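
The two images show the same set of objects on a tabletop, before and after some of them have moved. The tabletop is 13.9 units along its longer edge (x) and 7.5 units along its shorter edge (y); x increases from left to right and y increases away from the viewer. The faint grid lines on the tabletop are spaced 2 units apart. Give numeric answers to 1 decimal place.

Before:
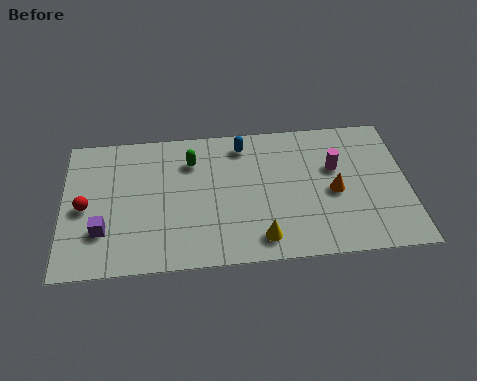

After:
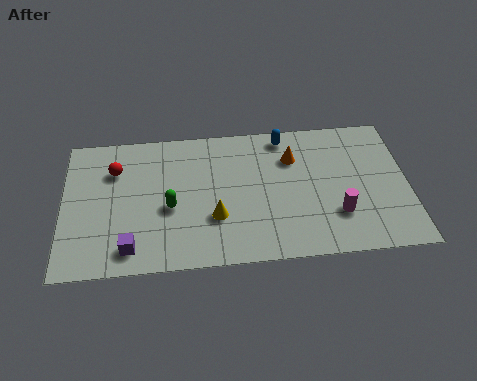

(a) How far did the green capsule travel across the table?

2.6

The green capsule moved from about (5.2, 5.6) to (4.3, 3.2), a distance of √(0.9² + 2.4²) ≈ 2.6.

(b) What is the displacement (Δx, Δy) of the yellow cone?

(-1.8, 1.3)

From the two frames, the yellow cone sits at roughly (7.9, 1.2) before and (6.1, 2.5) after.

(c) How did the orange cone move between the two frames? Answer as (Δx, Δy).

(-1.6, 2.0)

The orange cone started near (10.9, 3.4) and ended near (9.3, 5.4).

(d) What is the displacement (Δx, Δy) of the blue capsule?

(1.7, 0.3)

The blue capsule was at about (7.3, 6.3) and moved to about (9.0, 6.6).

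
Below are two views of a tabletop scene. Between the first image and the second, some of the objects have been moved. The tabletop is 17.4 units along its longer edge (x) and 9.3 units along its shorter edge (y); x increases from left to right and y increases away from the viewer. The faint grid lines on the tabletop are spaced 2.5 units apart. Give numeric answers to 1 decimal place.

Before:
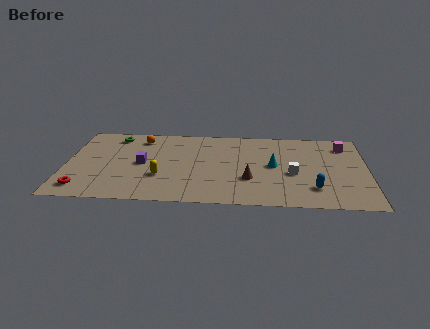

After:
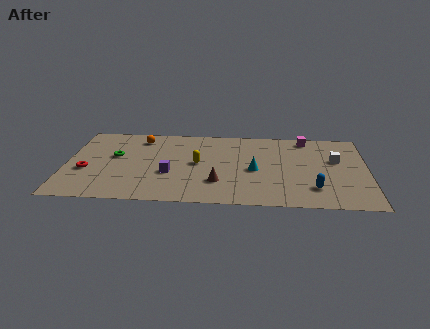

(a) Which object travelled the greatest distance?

the white cube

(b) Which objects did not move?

the blue capsule and the orange sphere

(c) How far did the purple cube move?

1.9

From (4.4, 4.6) to (6.0, 3.5), the purple cube covered √(1.6² + 1.1²) ≈ 1.9 units.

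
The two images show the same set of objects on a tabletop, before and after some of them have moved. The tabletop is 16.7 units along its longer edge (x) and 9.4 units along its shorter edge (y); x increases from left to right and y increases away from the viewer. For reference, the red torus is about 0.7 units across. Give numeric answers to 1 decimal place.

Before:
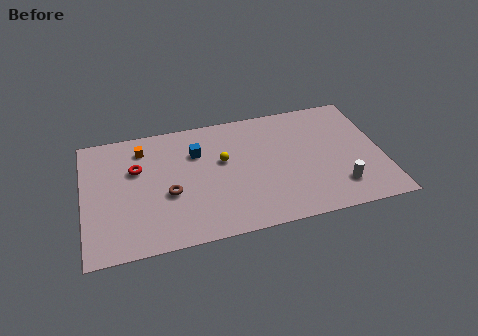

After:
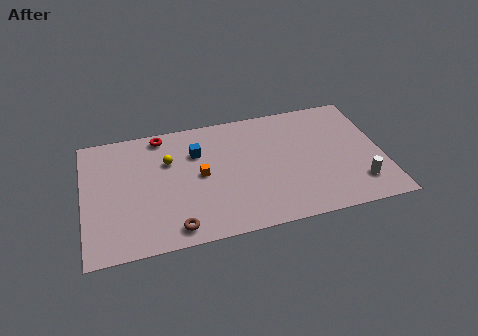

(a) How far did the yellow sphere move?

3.1

The yellow sphere was near (7.8, 5.6) before and (4.8, 6.3) after, so it travelled √(3.0² + 0.7²) ≈ 3.1 units.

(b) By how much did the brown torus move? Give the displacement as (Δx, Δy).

(0.2, -2.6)

The brown torus started near (4.7, 3.8) and ended near (4.9, 1.2).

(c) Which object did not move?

the blue cube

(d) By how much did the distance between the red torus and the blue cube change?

-0.8

The distance was about 3.4 in the first image and 2.6 in the second, so they moved 0.8 units closer together.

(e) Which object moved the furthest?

the orange cube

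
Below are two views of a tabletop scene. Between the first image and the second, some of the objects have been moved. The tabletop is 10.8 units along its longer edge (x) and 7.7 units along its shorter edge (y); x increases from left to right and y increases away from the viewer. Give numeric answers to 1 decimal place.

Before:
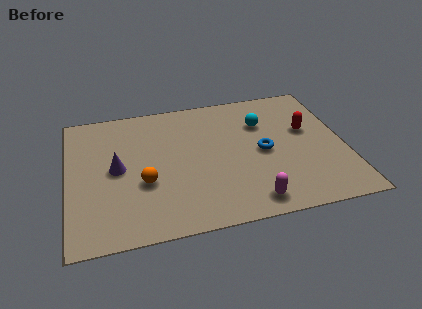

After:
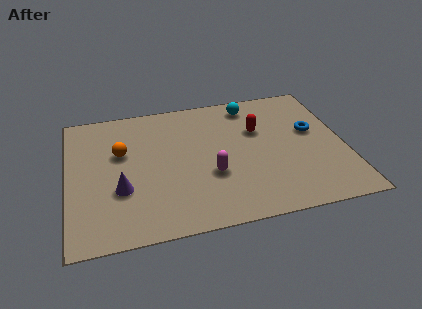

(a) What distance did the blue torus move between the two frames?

2.2

The blue torus was near (7.6, 3.7) before and (9.6, 4.5) after, so it travelled √(2.0² + 0.8²) ≈ 2.2 units.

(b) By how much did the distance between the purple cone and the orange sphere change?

+0.7

Before: roughly 1.4 units apart; after: 2.1. That's 0.7 units further apart.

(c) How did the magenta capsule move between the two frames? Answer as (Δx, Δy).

(-1.4, 1.8)

The magenta capsule was at about (6.9, 1.0) and moved to about (5.5, 2.8).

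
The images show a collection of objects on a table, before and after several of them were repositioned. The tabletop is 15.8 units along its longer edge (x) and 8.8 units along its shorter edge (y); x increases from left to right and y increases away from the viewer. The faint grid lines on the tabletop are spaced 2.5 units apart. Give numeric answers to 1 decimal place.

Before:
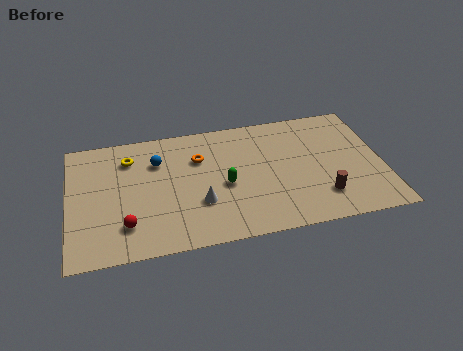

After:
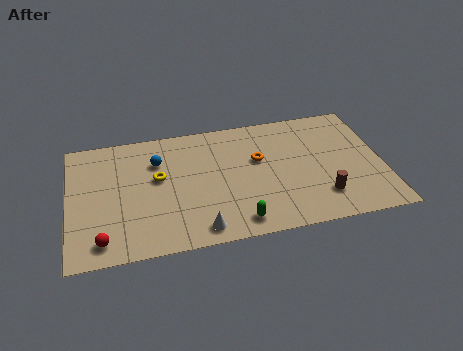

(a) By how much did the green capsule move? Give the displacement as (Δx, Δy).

(0.5, -2.7)

The green capsule was at about (7.8, 3.9) and moved to about (8.3, 1.2).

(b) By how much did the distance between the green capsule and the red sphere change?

+1.4

The distance was about 5.3 in the first image and 6.7 in the second, so they moved 1.4 units further apart.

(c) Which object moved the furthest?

the orange torus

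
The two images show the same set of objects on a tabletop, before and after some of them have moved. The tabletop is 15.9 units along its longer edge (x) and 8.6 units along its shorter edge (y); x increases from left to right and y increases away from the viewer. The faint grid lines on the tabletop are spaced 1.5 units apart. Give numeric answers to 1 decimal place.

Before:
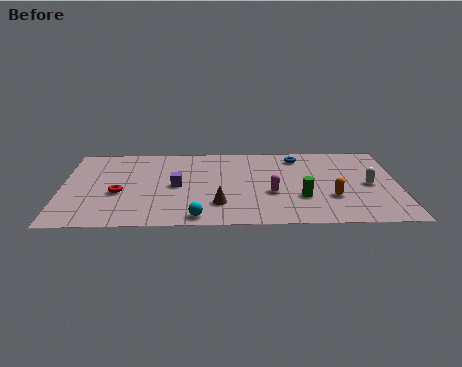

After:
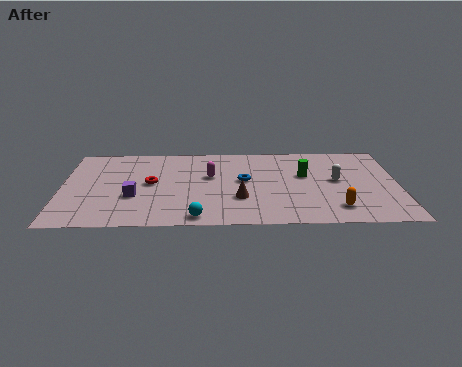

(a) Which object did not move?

the cyan sphere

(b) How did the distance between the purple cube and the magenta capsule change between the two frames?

-0.4

They were about 4.6 units apart before and 4.2 after — 0.4 units closer together.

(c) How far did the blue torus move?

3.6

From (11.2, 7.2) to (8.6, 4.7), the blue torus covered √(2.6² + 2.5²) ≈ 3.6 units.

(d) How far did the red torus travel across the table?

1.8

The red torus moved from about (2.7, 3.5) to (4.2, 4.5), a distance of √(1.5² + 1.0²) ≈ 1.8.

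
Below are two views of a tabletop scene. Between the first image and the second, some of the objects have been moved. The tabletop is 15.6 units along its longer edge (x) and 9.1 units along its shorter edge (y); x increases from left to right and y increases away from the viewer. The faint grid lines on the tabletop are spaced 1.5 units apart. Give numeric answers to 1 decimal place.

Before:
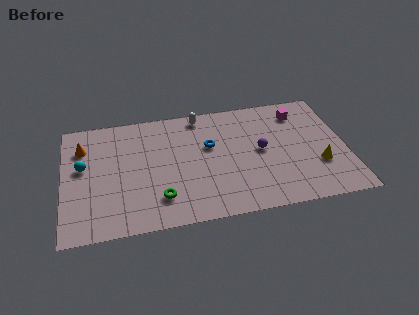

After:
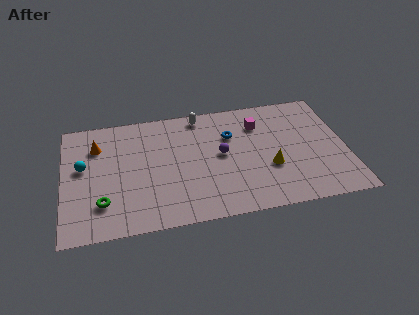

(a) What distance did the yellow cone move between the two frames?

2.7

The yellow cone was near (14.0, 3.0) before and (11.3, 3.3) after, so it travelled √(2.7² + 0.3²) ≈ 2.7 units.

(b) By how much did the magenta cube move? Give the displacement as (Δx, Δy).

(-2.3, -0.5)

The magenta cube started near (13.2, 7.3) and ended near (10.9, 6.8).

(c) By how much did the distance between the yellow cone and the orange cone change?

-3.4

The distance was about 13.4 in the first image and 10.0 in the second, so they moved 3.4 units closer together.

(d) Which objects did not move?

the cyan sphere and the white capsule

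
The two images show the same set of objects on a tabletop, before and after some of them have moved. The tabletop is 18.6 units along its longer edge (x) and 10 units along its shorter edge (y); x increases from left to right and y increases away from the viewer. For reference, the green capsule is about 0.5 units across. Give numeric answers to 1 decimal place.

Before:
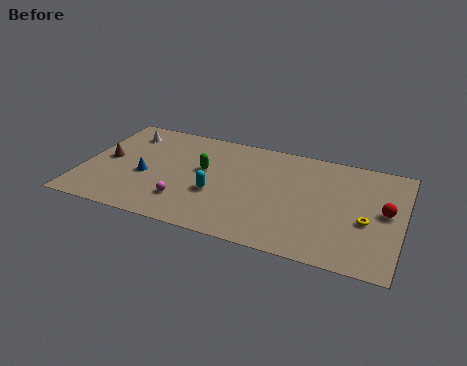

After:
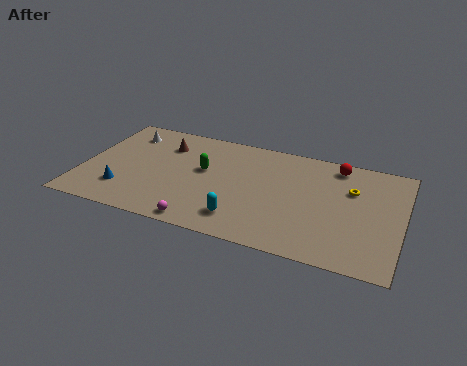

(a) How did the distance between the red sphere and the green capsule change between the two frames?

-2.5

The distance was about 10.6 in the first image and 8.1 in the second, so they moved 2.5 units closer together.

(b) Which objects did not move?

the green capsule and the white cone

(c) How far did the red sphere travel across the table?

4.5

The red sphere moved from about (17.6, 5.3) to (14.6, 8.7), a distance of √(3.0² + 3.4²) ≈ 4.5.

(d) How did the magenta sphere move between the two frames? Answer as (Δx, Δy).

(1.2, -1.6)

The magenta sphere started near (6.2, 2.5) and ended near (7.4, 0.9).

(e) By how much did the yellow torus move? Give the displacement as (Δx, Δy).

(-1.0, 2.6)

The yellow torus started near (16.6, 4.1) and ended near (15.6, 6.7).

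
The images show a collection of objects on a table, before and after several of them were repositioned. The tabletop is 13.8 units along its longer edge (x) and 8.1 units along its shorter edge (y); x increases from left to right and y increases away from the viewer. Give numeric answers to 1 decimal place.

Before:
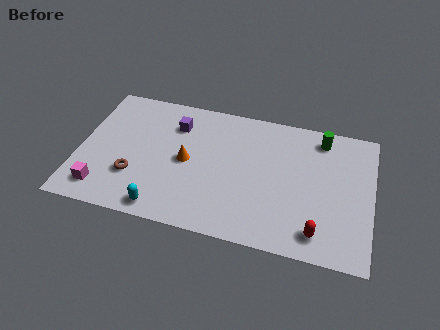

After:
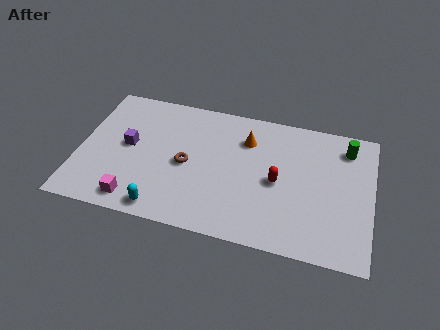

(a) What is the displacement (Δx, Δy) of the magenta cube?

(1.6, -0.3)

From the two frames, the magenta cube sits at roughly (1.3, 1.4) before and (2.9, 1.1) after.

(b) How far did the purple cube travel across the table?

2.8

The purple cube was near (4.4, 6.1) before and (2.3, 4.3) after, so it travelled √(2.1² + 1.8²) ≈ 2.8 units.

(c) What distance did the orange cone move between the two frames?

3.4

The orange cone moved from about (5.1, 4.0) to (7.8, 6.0), a distance of √(2.7² + 2.0²) ≈ 3.4.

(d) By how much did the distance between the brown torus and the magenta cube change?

+1.7

Before: roughly 1.8 units apart; after: 3.5. That's 1.7 units further apart.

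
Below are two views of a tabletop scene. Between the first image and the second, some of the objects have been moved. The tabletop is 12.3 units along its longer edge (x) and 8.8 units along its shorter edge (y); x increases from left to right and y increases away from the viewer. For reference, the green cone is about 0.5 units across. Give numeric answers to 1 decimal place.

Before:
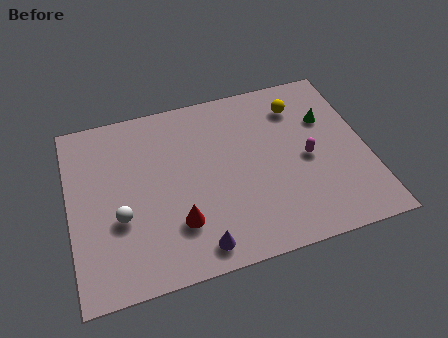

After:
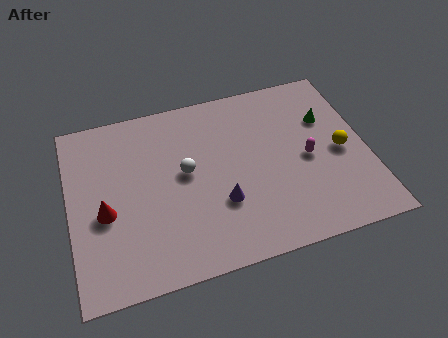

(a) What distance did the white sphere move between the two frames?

3.2

The white sphere was near (2.0, 3.3) before and (4.8, 4.8) after, so it travelled √(2.8² + 1.5²) ≈ 3.2 units.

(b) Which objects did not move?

the magenta capsule and the green cone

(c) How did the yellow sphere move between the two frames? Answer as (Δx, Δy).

(1.5, -2.8)

From the two frames, the yellow sphere sits at roughly (9.7, 6.9) before and (11.2, 4.1) after.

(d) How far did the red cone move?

3.2

The red cone moved from about (4.3, 2.4) to (1.4, 3.7), a distance of √(2.9² + 1.3²) ≈ 3.2.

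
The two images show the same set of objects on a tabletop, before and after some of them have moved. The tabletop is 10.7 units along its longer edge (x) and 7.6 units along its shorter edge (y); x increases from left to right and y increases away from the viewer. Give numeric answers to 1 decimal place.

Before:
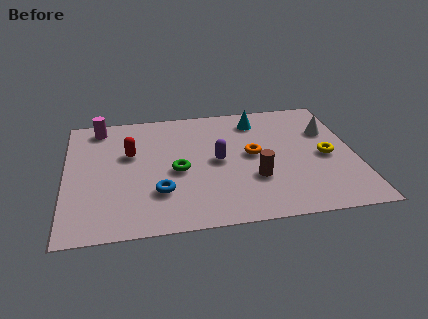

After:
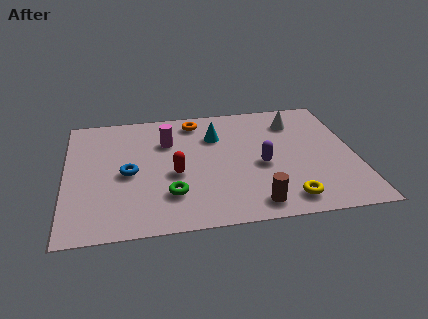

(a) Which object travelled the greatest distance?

the orange torus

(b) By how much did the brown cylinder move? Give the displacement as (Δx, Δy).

(-0.1, -1.5)

From the two frames, the brown cylinder sits at roughly (6.9, 2.5) before and (6.8, 1.0) after.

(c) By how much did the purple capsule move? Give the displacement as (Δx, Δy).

(1.6, -0.5)

From the two frames, the purple capsule sits at roughly (5.6, 3.8) before and (7.2, 3.3) after.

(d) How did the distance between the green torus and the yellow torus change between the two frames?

-1.2

They were about 5.5 units apart before and 4.3 after — 1.2 units closer together.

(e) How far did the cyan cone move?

1.8

From (7.2, 6.2) to (5.6, 5.4), the cyan cone covered √(1.6² + 0.8²) ≈ 1.8 units.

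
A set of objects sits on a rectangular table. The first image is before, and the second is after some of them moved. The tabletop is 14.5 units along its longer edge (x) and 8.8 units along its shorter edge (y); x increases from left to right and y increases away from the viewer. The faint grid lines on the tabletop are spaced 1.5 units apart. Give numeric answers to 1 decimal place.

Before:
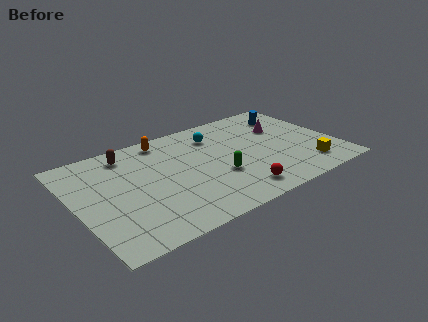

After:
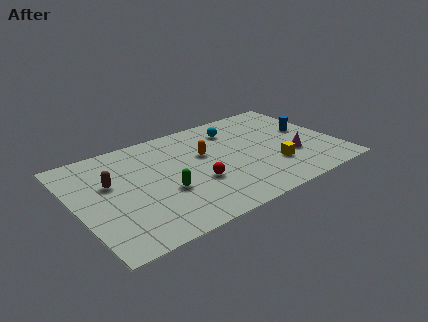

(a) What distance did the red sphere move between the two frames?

2.6

The red sphere was near (8.4, 1.4) before and (6.5, 3.2) after, so it travelled √(1.9² + 1.8²) ≈ 2.6 units.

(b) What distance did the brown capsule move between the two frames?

2.4

From (3.3, 7.4) to (2.0, 5.4), the brown capsule covered √(1.3² + 2.0²) ≈ 2.4 units.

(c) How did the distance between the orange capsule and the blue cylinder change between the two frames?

-1.3

The distance was about 7.2 in the first image and 5.9 in the second, so they moved 1.3 units closer together.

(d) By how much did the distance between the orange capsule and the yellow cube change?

-4.9

The distance was about 9.3 in the first image and 4.4 in the second, so they moved 4.9 units closer together.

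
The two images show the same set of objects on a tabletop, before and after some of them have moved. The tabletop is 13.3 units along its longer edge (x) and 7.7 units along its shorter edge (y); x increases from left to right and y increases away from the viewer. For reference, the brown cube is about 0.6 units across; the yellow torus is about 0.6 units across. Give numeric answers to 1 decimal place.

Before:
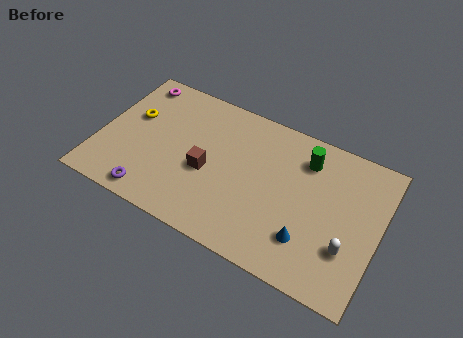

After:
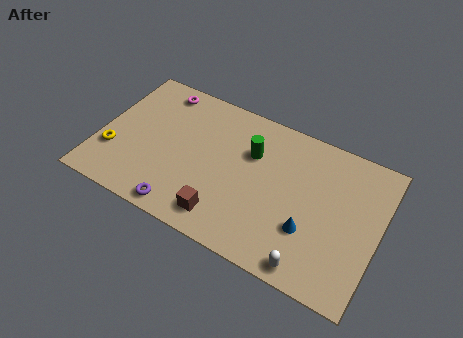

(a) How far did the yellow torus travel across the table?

2.4

The yellow torus was near (1.4, 4.7) before and (0.8, 2.4) after, so it travelled √(0.6² + 2.3²) ≈ 2.4 units.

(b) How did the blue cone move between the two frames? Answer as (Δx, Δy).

(0.0, 0.5)

The blue cone started near (10.2, 2.0) and ended near (10.2, 2.5).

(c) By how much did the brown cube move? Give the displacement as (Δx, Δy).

(1.1, -2.0)

The brown cube started near (5.2, 3.3) and ended near (6.3, 1.3).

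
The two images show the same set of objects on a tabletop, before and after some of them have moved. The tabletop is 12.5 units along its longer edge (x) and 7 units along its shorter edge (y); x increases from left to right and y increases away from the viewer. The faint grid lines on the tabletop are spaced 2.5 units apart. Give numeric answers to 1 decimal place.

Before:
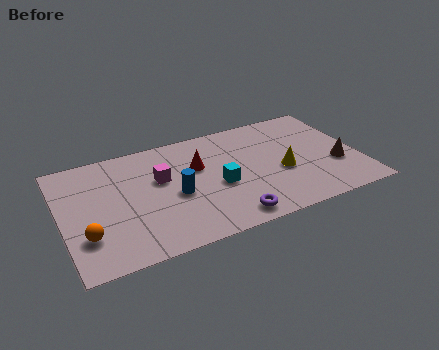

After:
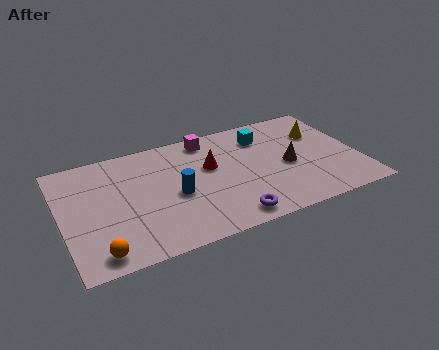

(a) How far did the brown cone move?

2.1

The brown cone was near (11.5, 2.5) before and (9.5, 3.2) after, so it travelled √(2.0² + 0.7²) ≈ 2.1 units.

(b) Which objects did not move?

the purple torus and the blue cylinder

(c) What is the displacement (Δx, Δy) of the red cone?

(0.5, -0.2)

The red cone was at about (5.8, 4.5) and moved to about (6.3, 4.3).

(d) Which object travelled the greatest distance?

the cyan cube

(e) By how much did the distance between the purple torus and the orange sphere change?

-0.5

They were about 5.9 units apart before and 5.4 after — 0.5 units closer together.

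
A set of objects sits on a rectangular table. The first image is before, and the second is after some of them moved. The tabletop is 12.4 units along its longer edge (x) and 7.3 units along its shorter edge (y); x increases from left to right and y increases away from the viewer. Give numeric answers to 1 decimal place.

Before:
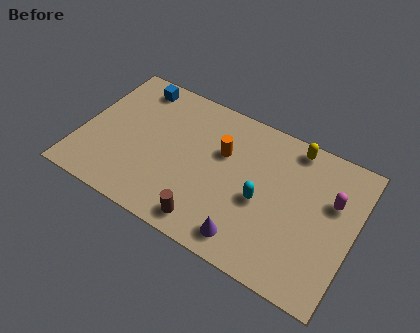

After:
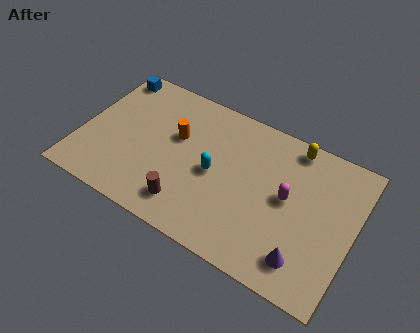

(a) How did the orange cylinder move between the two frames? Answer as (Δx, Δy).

(-2.1, -0.2)

The orange cylinder was at about (6.3, 4.7) and moved to about (4.2, 4.5).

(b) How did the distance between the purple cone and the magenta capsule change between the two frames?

-2.2

Before: roughly 4.9 units apart; after: 2.7. That's 2.2 units closer together.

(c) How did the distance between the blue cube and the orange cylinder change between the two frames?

-0.7

They were about 4.6 units apart before and 3.9 after — 0.7 units closer together.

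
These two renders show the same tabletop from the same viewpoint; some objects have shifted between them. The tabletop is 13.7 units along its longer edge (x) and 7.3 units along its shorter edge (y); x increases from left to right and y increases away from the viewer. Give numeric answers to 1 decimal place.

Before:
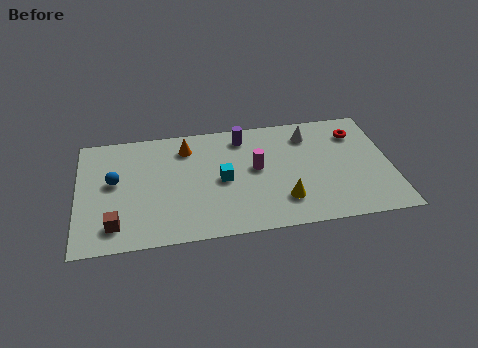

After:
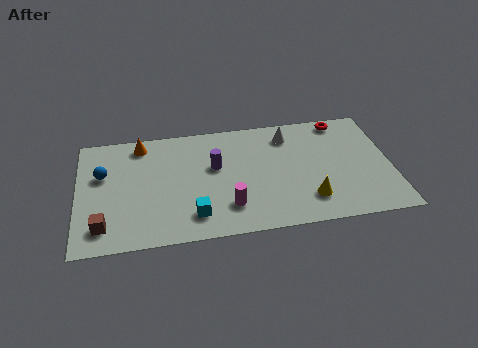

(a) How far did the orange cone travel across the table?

2.1

The orange cone was near (4.8, 5.8) before and (2.8, 6.3) after, so it travelled √(2.0² + 0.5²) ≈ 2.1 units.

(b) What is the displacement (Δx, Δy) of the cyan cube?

(-1.3, -2.0)

From the two frames, the cyan cube sits at roughly (6.3, 3.5) before and (5.0, 1.5) after.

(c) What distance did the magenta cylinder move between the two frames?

2.6

The magenta cylinder moved from about (7.8, 4.0) to (6.5, 1.8), a distance of √(1.3² + 2.2²) ≈ 2.6.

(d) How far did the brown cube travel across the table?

0.5

The brown cube moved from about (1.6, 1.4) to (1.1, 1.4), a distance of √(0.5² + 0.0²) ≈ 0.5.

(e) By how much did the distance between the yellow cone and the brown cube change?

+1.6

The distance was about 7.3 in the first image and 8.9 in the second, so they moved 1.6 units further apart.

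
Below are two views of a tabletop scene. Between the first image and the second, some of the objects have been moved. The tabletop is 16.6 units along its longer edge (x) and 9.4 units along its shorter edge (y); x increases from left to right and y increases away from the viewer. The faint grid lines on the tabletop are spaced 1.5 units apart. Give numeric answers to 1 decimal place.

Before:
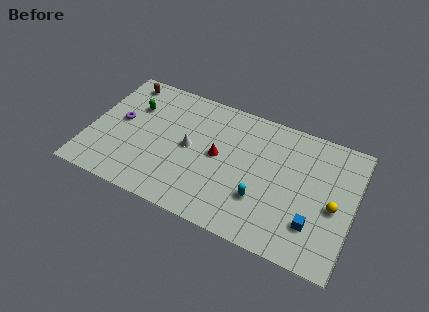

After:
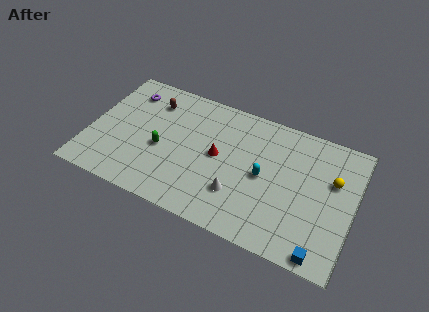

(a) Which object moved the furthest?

the white cone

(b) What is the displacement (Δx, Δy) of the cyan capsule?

(0.0, 1.7)

From the two frames, the cyan capsule sits at roughly (11.0, 2.9) before and (11.0, 4.6) after.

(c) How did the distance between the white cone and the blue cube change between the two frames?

-2.6

Before: roughly 8.3 units apart; after: 5.7. That's 2.6 units closer together.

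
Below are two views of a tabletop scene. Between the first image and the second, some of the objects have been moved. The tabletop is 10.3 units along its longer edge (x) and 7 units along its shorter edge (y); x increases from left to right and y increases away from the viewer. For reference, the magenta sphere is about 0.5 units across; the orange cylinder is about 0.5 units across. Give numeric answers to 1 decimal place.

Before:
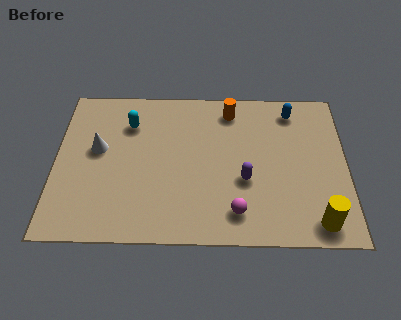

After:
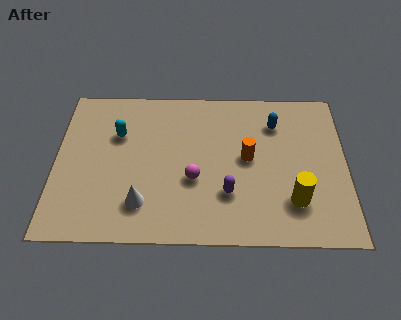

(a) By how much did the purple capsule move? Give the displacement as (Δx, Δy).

(-0.6, -0.6)

The purple capsule was at about (6.7, 2.7) and moved to about (6.1, 2.1).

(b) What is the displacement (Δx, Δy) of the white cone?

(1.6, -2.4)

From the two frames, the white cone sits at roughly (1.5, 4.0) before and (3.1, 1.6) after.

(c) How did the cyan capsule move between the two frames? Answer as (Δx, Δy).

(-0.4, -0.5)

The cyan capsule was at about (2.6, 5.2) and moved to about (2.2, 4.7).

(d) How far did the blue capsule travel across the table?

0.8

The blue capsule was near (8.4, 5.9) before and (7.8, 5.3) after, so it travelled √(0.6² + 0.6²) ≈ 0.8 units.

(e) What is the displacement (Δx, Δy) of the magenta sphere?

(-1.5, 1.4)

The magenta sphere started near (6.4, 1.3) and ended near (4.9, 2.7).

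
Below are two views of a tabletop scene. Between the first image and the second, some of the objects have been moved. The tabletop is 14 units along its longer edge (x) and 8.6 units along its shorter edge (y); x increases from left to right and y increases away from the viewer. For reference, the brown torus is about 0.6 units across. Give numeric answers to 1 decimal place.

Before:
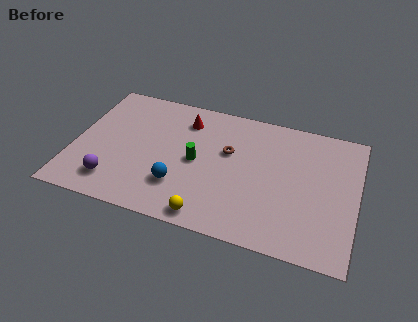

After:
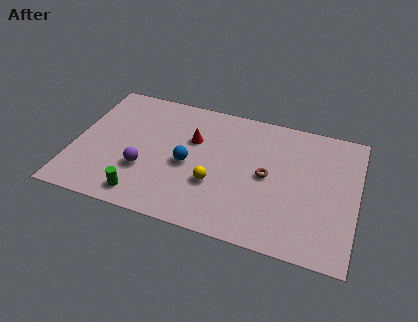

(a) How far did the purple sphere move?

1.8

The purple sphere was near (2.2, 1.7) before and (3.6, 2.9) after, so it travelled √(1.4² + 1.2²) ≈ 1.8 units.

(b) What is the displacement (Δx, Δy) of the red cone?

(0.5, -1.2)

From the two frames, the red cone sits at roughly (5.3, 6.8) before and (5.8, 5.6) after.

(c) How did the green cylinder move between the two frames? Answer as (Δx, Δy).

(-2.4, -3.0)

The green cylinder started near (6.1, 4.2) and ended near (3.7, 1.2).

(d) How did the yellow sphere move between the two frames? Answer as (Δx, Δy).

(0.1, 2.1)

The yellow sphere started near (7.0, 0.9) and ended near (7.1, 3.0).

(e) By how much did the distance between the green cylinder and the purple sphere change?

-2.9

They were about 4.6 units apart before and 1.7 after — 2.9 units closer together.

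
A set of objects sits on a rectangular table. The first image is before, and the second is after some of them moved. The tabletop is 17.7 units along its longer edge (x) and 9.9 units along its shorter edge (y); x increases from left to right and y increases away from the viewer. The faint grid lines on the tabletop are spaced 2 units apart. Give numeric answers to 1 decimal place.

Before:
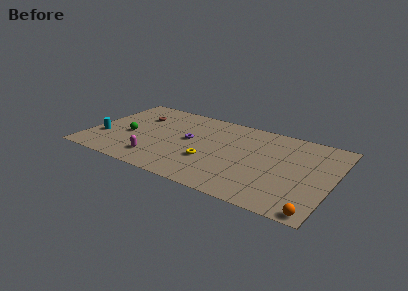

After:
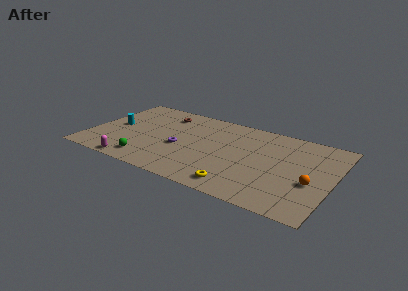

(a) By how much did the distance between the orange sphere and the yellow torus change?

-2.8

The distance was about 8.3 in the first image and 5.5 in the second, so they moved 2.8 units closer together.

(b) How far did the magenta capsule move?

1.9

From (5.3, 2.0) to (3.8, 0.8), the magenta capsule covered √(1.5² + 1.2²) ≈ 1.9 units.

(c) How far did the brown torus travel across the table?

2.1

The brown torus was near (3.1, 7.0) before and (4.9, 8.0) after, so it travelled √(1.8² + 1.0²) ≈ 2.1 units.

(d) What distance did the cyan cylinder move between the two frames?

1.9

The cyan cylinder was near (1.1, 3.2) before and (1.7, 5.0) after, so it travelled √(0.6² + 1.8²) ≈ 1.9 units.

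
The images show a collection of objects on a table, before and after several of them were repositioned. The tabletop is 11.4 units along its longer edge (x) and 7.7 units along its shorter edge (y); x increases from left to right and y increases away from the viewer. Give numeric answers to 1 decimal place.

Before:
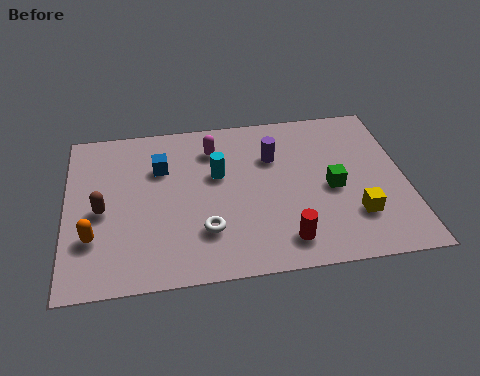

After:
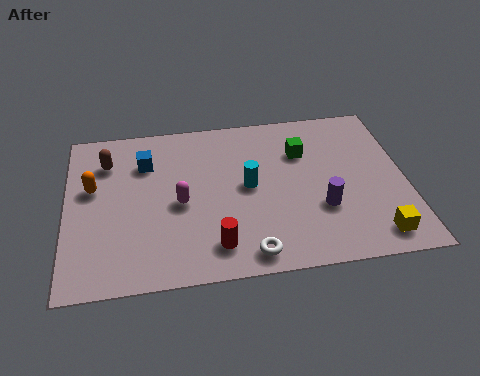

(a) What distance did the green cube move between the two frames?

2.1

The green cube moved from about (8.9, 3.5) to (8.0, 5.4), a distance of √(0.9² + 1.9²) ≈ 2.1.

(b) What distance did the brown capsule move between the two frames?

2.3

The brown capsule was near (1.2, 3.5) before and (1.4, 5.8) after, so it travelled √(0.2² + 2.3²) ≈ 2.3 units.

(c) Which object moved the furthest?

the purple cylinder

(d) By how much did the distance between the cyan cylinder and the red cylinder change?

-1.1

The distance was about 4.0 in the first image and 2.9 in the second, so they moved 1.1 units closer together.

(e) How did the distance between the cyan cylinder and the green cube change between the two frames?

-1.6

The distance was about 4.0 in the first image and 2.4 in the second, so they moved 1.6 units closer together.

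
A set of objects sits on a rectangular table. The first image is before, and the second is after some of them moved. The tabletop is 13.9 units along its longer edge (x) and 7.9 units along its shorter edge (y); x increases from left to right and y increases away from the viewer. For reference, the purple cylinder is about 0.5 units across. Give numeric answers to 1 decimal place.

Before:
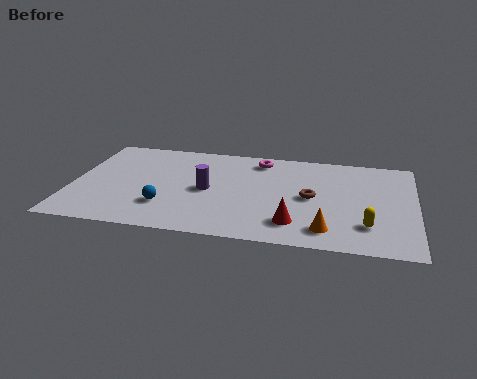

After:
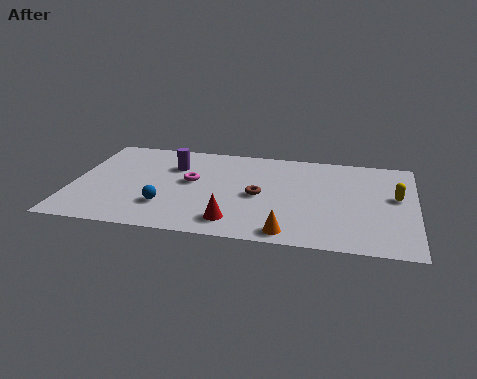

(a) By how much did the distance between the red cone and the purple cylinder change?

+0.8

Before: roughly 4.2 units apart; after: 5.0. That's 0.8 units further apart.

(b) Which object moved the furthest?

the magenta torus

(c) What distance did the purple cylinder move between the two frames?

2.3

The purple cylinder was near (5.5, 3.8) before and (4.0, 5.6) after, so it travelled √(1.5² + 1.8²) ≈ 2.3 units.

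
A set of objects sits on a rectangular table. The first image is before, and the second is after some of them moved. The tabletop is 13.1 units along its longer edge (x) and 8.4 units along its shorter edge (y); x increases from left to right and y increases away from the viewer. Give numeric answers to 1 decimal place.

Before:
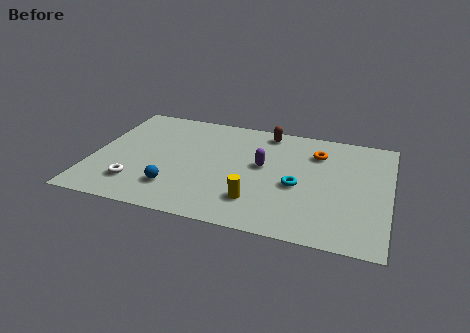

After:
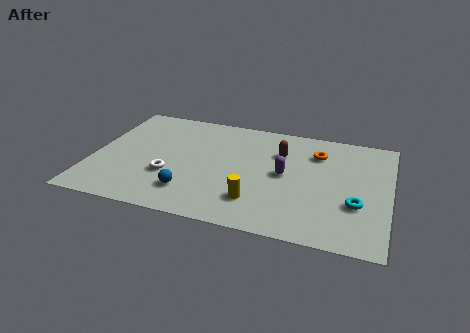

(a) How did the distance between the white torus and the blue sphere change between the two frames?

-0.3

Before: roughly 1.7 units apart; after: 1.4. That's 0.3 units closer together.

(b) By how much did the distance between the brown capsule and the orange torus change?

-0.9

They were about 2.5 units apart before and 1.6 after — 0.9 units closer together.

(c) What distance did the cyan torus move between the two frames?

2.7

From (9.1, 3.6) to (11.7, 2.9), the cyan torus covered √(2.6² + 0.7²) ≈ 2.7 units.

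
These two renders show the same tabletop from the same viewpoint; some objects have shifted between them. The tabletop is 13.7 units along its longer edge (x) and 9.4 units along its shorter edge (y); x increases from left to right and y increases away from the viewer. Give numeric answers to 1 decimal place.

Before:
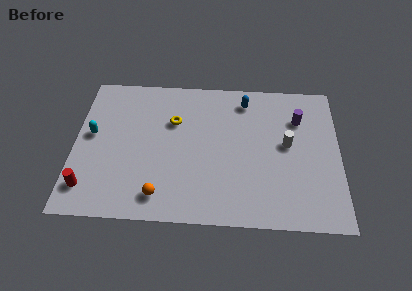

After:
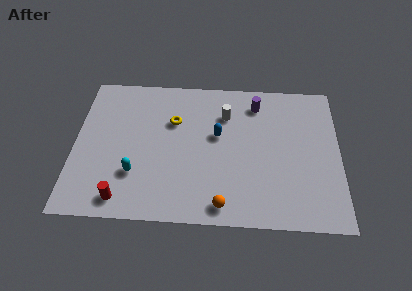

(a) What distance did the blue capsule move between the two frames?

2.8

The blue capsule was near (8.8, 7.9) before and (7.4, 5.5) after, so it travelled √(1.4² + 2.4²) ≈ 2.8 units.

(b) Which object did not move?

the yellow torus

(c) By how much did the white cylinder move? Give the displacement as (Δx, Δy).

(-3.2, 1.8)

From the two frames, the white cylinder sits at roughly (11.0, 5.1) before and (7.8, 6.9) after.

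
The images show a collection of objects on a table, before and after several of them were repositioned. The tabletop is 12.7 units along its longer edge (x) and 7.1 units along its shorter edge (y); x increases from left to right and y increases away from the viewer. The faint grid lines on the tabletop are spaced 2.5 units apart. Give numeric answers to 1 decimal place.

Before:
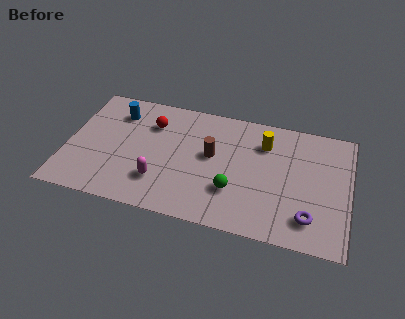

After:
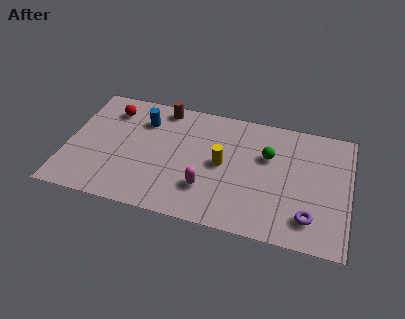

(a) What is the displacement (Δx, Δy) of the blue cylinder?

(1.2, -0.2)

The blue cylinder started near (2.1, 5.5) and ended near (3.3, 5.3).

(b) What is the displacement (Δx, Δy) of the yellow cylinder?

(-1.8, -1.7)

The yellow cylinder started near (8.8, 5.3) and ended near (7.0, 3.6).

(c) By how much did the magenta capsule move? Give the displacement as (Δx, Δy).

(2.1, 0.1)

From the two frames, the magenta capsule sits at roughly (4.3, 1.9) before and (6.4, 2.0) after.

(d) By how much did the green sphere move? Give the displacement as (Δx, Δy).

(1.4, 2.4)

From the two frames, the green sphere sits at roughly (7.6, 2.2) before and (9.0, 4.6) after.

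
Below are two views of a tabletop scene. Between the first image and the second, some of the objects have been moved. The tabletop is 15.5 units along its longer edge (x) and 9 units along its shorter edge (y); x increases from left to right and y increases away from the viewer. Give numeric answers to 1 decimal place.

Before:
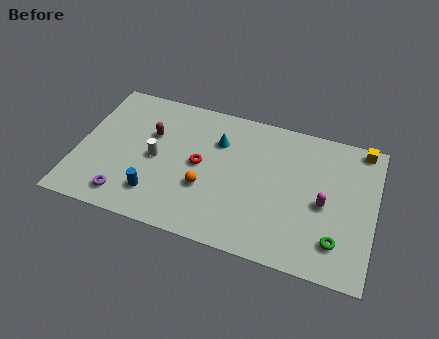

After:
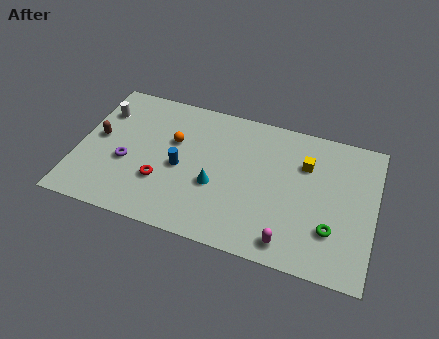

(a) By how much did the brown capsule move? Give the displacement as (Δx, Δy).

(-2.7, -1.0)

From the two frames, the brown capsule sits at roughly (3.7, 5.8) before and (1.0, 4.8) after.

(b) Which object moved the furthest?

the white cylinder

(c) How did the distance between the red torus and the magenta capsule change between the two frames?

+0.5

Before: roughly 6.5 units apart; after: 7.0. That's 0.5 units further apart.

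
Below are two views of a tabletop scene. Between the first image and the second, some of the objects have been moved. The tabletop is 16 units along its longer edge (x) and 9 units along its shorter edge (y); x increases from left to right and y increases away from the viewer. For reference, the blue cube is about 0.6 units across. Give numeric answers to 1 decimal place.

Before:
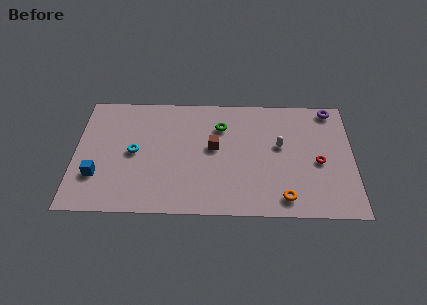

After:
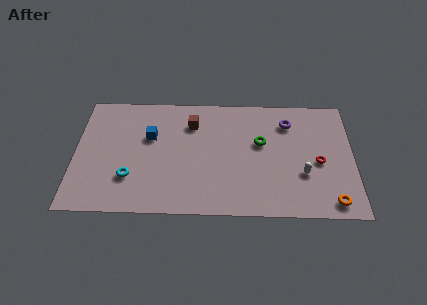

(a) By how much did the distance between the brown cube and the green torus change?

+2.6

The distance was about 1.6 in the first image and 4.2 in the second, so they moved 2.6 units further apart.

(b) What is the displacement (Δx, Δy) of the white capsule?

(1.3, -2.1)

The white capsule started near (11.8, 5.2) and ended near (13.1, 3.1).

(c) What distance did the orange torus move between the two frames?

2.7

The orange torus was near (12.0, 1.3) before and (14.7, 1.1) after, so it travelled √(2.7² + 0.2²) ≈ 2.7 units.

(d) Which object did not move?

the red torus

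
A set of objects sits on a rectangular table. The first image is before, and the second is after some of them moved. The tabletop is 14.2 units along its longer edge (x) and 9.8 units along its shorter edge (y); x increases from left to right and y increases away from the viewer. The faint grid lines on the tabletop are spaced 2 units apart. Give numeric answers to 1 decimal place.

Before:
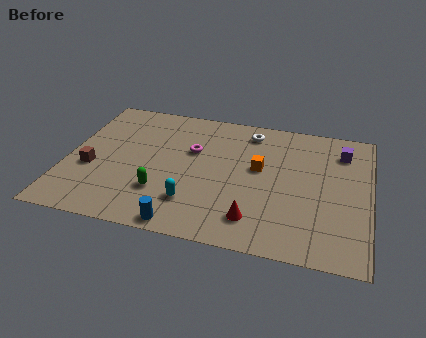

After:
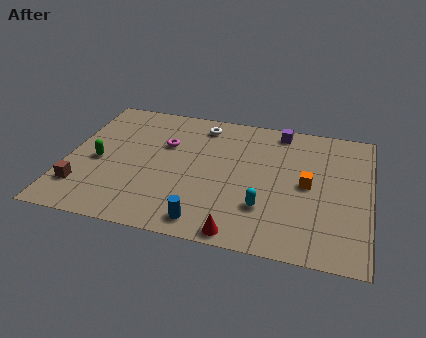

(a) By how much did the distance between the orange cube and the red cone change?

+1.3

The distance was about 3.7 in the first image and 5.0 in the second, so they moved 1.3 units further apart.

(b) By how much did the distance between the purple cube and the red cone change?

+1.1

They were about 6.9 units apart before and 8.0 after — 1.1 units further apart.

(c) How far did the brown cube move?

1.5

The brown cube was near (1.2, 3.8) before and (0.9, 2.3) after, so it travelled √(0.3² + 1.5²) ≈ 1.5 units.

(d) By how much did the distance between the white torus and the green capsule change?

-0.7

They were about 6.7 units apart before and 6.0 after — 0.7 units closer together.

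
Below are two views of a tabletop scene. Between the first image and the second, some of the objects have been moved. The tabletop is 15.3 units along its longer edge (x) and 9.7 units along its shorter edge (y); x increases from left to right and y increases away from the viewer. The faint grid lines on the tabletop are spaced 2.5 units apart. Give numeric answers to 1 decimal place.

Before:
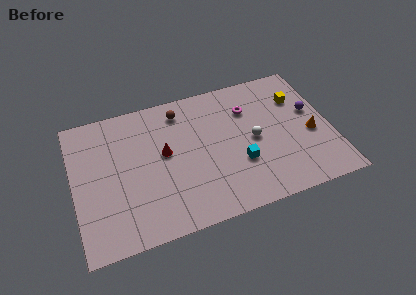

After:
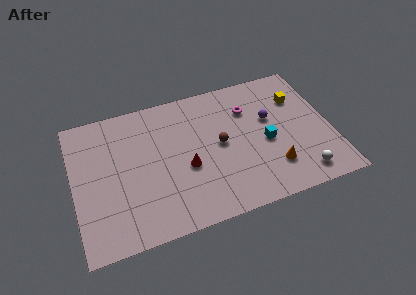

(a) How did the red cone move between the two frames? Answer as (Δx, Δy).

(1.2, -1.4)

The red cone started near (5.4, 5.4) and ended near (6.6, 4.0).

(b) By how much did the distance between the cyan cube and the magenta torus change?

-1.0

They were about 3.8 units apart before and 2.8 after — 1.0 units closer together.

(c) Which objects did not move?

the magenta torus and the yellow cube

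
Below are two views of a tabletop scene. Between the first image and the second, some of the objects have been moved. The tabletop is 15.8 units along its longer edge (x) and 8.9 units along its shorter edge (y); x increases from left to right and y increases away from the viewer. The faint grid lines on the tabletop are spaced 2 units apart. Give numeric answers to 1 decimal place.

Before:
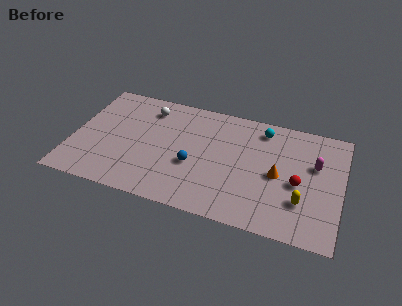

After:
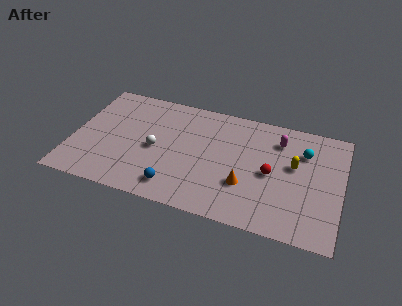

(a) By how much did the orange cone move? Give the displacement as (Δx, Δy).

(-1.8, -1.3)

From the two frames, the orange cone sits at roughly (12.1, 4.2) before and (10.3, 2.9) after.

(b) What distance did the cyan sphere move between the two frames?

2.7

The cyan sphere moved from about (11.0, 7.5) to (13.5, 6.4), a distance of √(2.5² + 1.1²) ≈ 2.7.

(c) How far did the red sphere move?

1.6

The red sphere was near (13.3, 3.9) before and (11.7, 4.2) after, so it travelled √(1.6² + 0.3²) ≈ 1.6 units.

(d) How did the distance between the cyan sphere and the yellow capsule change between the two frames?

-4.2

They were about 5.5 units apart before and 1.3 after — 4.2 units closer together.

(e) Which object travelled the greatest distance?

the white sphere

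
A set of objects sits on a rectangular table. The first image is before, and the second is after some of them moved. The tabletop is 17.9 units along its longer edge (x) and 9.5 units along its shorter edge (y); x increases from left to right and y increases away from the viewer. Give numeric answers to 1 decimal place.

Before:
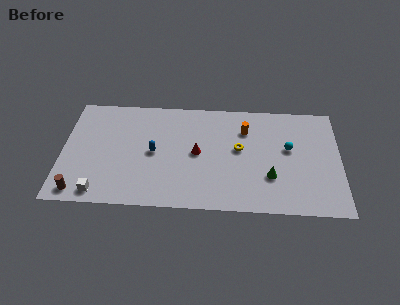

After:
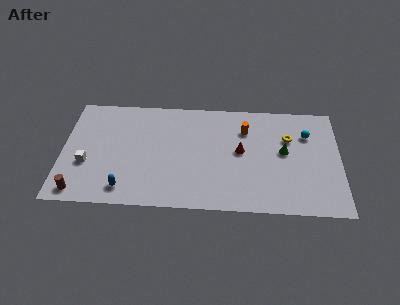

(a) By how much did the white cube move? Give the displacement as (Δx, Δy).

(-0.9, 2.4)

From the two frames, the white cube sits at roughly (2.5, 1.1) before and (1.6, 3.5) after.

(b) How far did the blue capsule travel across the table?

3.7

From (5.9, 4.7) to (4.1, 1.5), the blue capsule covered √(1.8² + 3.2²) ≈ 3.7 units.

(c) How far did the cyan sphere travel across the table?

1.8

The cyan sphere moved from about (14.6, 5.5) to (15.8, 6.8), a distance of √(1.2² + 1.3²) ≈ 1.8.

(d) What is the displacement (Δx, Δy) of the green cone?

(0.9, 2.2)

From the two frames, the green cone sits at roughly (13.4, 3.0) before and (14.3, 5.2) after.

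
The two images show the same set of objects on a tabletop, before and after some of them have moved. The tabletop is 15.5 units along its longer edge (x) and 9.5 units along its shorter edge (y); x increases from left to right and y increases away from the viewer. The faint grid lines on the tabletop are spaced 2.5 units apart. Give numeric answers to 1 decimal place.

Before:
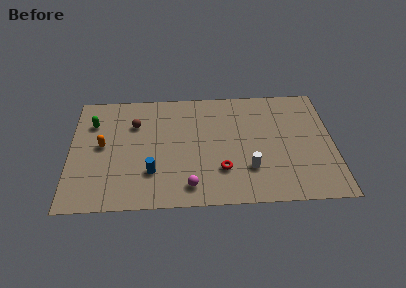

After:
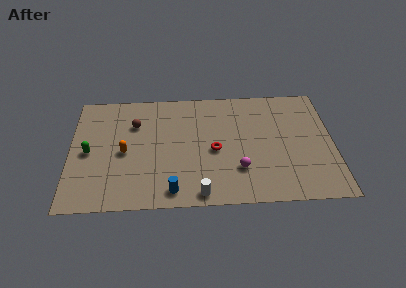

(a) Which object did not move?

the brown sphere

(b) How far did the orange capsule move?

1.4

From (1.9, 5.0) to (3.2, 4.4), the orange capsule covered √(1.3² + 0.6²) ≈ 1.4 units.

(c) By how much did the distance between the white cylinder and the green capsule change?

-2.7

Before: roughly 10.1 units apart; after: 7.4. That's 2.7 units closer together.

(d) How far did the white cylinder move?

3.4

The white cylinder moved from about (10.5, 2.7) to (7.6, 0.9), a distance of √(2.9² + 1.8²) ≈ 3.4.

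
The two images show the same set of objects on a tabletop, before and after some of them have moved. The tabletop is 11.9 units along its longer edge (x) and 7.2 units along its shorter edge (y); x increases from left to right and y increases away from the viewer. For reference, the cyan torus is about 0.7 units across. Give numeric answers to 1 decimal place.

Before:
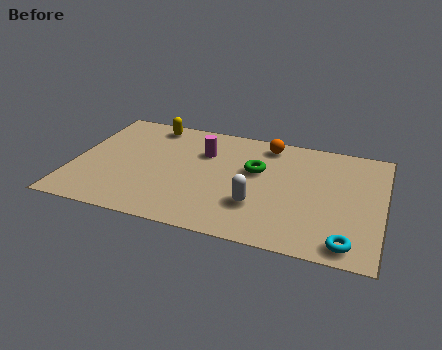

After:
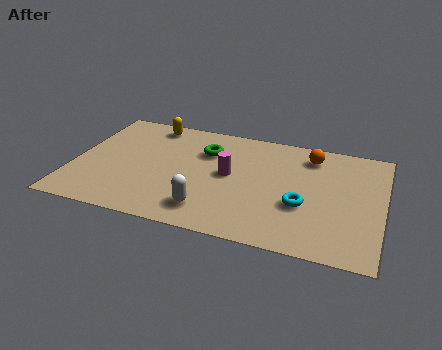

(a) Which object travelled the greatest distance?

the cyan torus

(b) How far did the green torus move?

2.1

The green torus was near (7.0, 4.4) before and (5.0, 5.1) after, so it travelled √(2.0² + 0.7²) ≈ 2.1 units.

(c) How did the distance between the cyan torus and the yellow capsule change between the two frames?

-2.5

The distance was about 9.7 in the first image and 7.2 in the second, so they moved 2.5 units closer together.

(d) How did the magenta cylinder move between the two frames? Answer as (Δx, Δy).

(1.1, -1.2)

From the two frames, the magenta cylinder sits at roughly (4.9, 5.0) before and (6.0, 3.8) after.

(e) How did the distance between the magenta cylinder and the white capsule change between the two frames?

-1.1

The distance was about 3.6 in the first image and 2.5 in the second, so they moved 1.1 units closer together.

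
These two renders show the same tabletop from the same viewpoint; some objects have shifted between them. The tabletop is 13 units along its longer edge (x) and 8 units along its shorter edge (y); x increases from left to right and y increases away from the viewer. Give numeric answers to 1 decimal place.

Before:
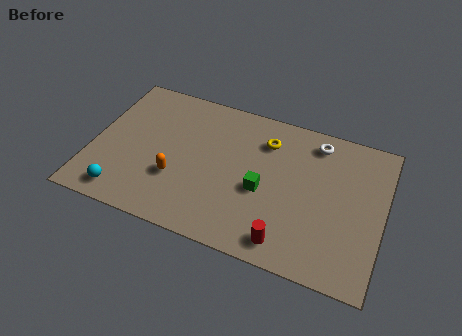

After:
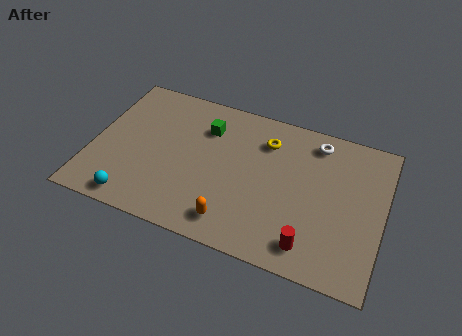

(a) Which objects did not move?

the white torus and the yellow torus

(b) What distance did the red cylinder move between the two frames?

1.0

The red cylinder was near (9.0, 1.1) before and (10.0, 1.3) after, so it travelled √(1.0² + 0.2²) ≈ 1.0 units.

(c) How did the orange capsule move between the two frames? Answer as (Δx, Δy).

(2.7, -1.4)

The orange capsule was at about (3.9, 2.7) and moved to about (6.6, 1.3).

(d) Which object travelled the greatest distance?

the green cube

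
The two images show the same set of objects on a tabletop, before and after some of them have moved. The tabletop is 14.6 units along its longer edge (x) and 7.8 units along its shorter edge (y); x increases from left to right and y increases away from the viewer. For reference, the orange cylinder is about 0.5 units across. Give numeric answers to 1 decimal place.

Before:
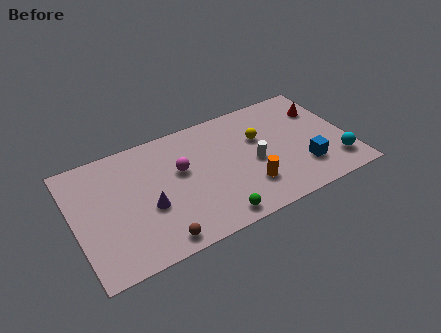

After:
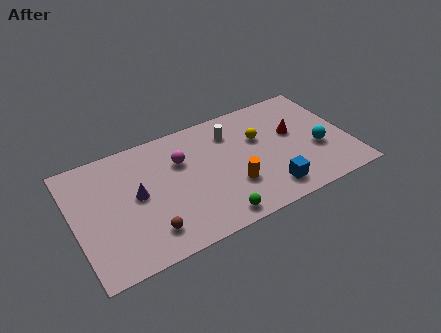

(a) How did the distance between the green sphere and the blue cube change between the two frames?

-2.1

Before: roughly 5.1 units apart; after: 3.0. That's 2.1 units closer together.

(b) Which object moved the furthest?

the white cylinder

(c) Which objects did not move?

the yellow sphere and the green sphere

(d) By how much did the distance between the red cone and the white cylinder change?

-1.0

They were about 4.5 units apart before and 3.5 after — 1.0 units closer together.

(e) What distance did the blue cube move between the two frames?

2.1

From (12.0, 2.1) to (10.0, 1.4), the blue cube covered √(2.0² + 0.7²) ≈ 2.1 units.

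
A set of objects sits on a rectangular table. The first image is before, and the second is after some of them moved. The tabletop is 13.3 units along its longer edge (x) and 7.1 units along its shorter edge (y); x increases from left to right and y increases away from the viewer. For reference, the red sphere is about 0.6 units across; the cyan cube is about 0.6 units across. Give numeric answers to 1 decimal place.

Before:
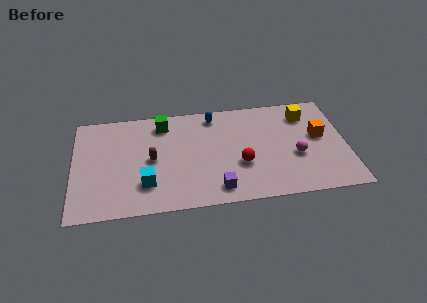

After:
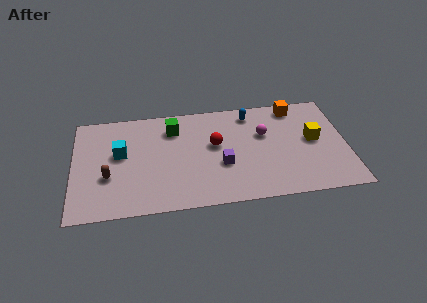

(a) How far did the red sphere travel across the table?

1.9

The red sphere moved from about (8.1, 2.6) to (6.9, 4.1), a distance of √(1.2² + 1.5²) ≈ 1.9.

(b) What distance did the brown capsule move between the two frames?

2.3

The brown capsule was near (3.8, 3.5) before and (1.7, 2.6) after, so it travelled √(2.1² + 0.9²) ≈ 2.3 units.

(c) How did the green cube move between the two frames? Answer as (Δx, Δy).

(0.5, -0.4)

From the two frames, the green cube sits at roughly (4.4, 5.9) before and (4.9, 5.5) after.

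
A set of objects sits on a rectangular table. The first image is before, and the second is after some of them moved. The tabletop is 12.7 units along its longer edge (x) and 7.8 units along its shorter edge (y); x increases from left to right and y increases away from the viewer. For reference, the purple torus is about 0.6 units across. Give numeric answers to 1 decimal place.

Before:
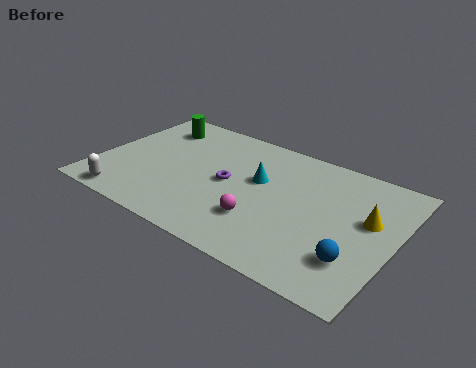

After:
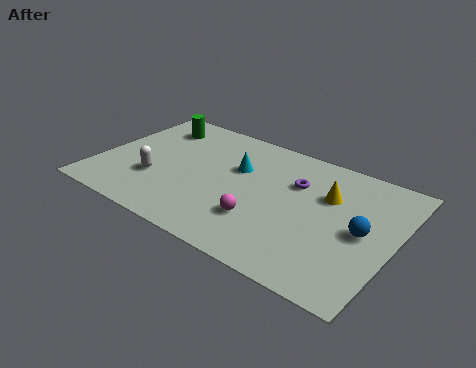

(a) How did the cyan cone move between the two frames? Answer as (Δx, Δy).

(-1.0, 0.3)

The cyan cone was at about (6.8, 4.7) and moved to about (5.8, 5.0).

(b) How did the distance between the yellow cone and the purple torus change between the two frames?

-4.5

Before: roughly 5.9 units apart; after: 1.4. That's 4.5 units closer together.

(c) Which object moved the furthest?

the purple torus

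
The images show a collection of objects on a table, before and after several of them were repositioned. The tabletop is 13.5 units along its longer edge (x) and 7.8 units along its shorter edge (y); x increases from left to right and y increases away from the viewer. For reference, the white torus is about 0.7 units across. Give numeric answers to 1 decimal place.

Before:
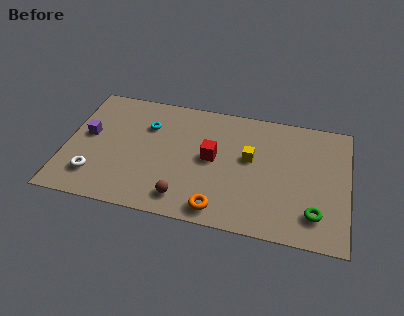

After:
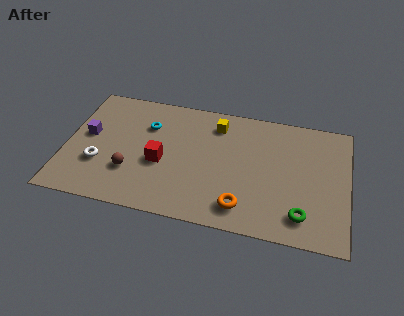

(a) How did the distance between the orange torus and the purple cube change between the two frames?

+0.8

The distance was about 7.3 in the first image and 8.1 in the second, so they moved 0.8 units further apart.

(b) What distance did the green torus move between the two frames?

0.6

From (12.0, 1.7) to (11.4, 1.5), the green torus covered √(0.6² + 0.2²) ≈ 0.6 units.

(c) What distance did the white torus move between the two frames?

0.8

The white torus moved from about (1.5, 1.8) to (1.7, 2.6), a distance of √(0.2² + 0.8²) ≈ 0.8.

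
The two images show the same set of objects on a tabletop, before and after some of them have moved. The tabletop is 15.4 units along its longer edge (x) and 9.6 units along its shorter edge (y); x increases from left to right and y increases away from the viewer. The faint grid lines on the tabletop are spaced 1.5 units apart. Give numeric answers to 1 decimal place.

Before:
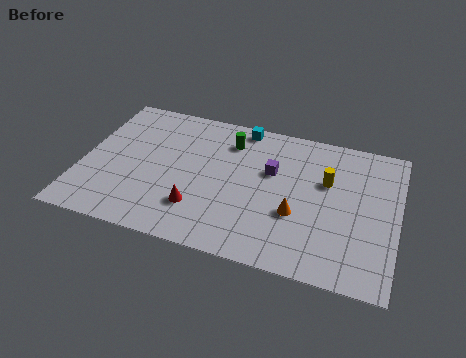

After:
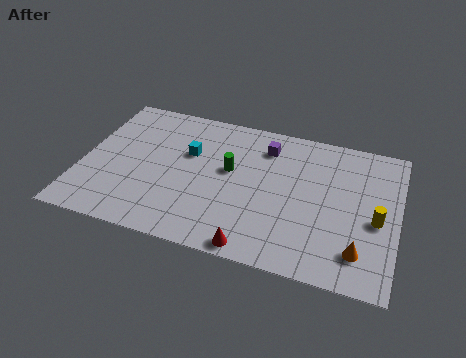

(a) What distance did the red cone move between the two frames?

3.4

The red cone moved from about (5.9, 2.5) to (8.8, 0.8), a distance of √(2.9² + 1.7²) ≈ 3.4.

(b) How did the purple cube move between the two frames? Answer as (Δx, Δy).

(-0.4, 1.6)

From the two frames, the purple cube sits at roughly (9.2, 6.0) before and (8.8, 7.6) after.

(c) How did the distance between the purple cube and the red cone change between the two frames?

+2.0

They were about 4.8 units apart before and 6.8 after — 2.0 units further apart.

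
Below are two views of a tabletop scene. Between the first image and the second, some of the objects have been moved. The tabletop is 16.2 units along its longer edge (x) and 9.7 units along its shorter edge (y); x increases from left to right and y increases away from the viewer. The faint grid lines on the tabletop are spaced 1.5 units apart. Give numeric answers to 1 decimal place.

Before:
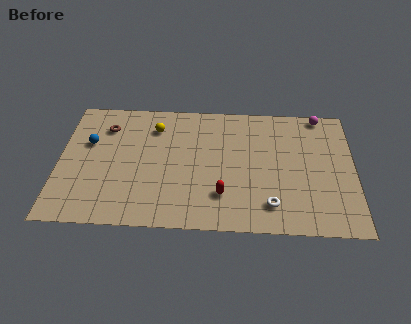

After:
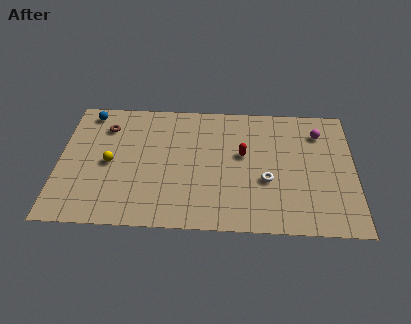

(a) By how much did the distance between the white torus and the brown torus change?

-1.0

Before: roughly 10.6 units apart; after: 9.6. That's 1.0 units closer together.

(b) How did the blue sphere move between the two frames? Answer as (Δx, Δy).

(-0.1, 2.4)

From the two frames, the blue sphere sits at roughly (1.6, 6.1) before and (1.5, 8.5) after.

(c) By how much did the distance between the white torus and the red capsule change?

-0.4

They were about 2.7 units apart before and 2.3 after — 0.4 units closer together.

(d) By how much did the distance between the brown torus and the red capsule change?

-0.3

The distance was about 8.1 in the first image and 7.8 in the second, so they moved 0.3 units closer together.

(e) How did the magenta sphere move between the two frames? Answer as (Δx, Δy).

(-0.1, -1.4)

The magenta sphere started near (14.4, 8.9) and ended near (14.3, 7.5).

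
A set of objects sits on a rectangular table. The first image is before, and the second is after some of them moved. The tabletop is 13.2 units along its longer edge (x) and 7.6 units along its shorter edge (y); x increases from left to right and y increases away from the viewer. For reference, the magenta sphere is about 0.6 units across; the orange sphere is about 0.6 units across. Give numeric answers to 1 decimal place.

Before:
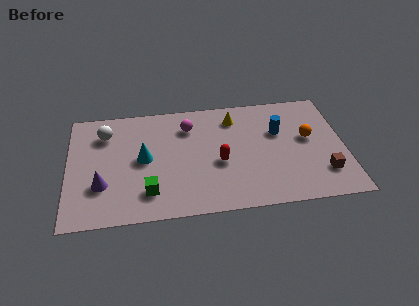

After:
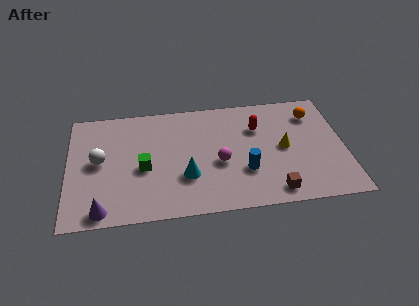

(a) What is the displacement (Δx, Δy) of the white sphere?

(-0.3, -1.8)

The white sphere started near (1.8, 5.8) and ended near (1.5, 4.0).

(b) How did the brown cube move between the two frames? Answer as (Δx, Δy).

(-2.4, -0.9)

The brown cube was at about (12.1, 1.9) and moved to about (9.7, 1.0).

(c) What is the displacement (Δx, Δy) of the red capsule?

(1.9, 2.1)

The red capsule started near (7.2, 3.2) and ended near (9.1, 5.3).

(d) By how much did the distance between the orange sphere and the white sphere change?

+0.7

They were about 9.8 units apart before and 10.5 after — 0.7 units further apart.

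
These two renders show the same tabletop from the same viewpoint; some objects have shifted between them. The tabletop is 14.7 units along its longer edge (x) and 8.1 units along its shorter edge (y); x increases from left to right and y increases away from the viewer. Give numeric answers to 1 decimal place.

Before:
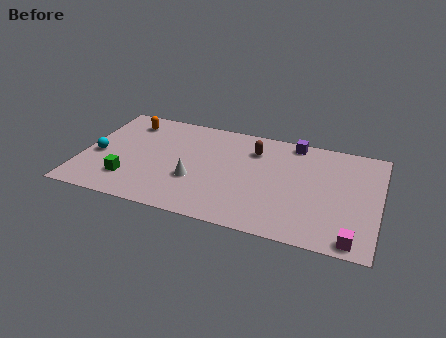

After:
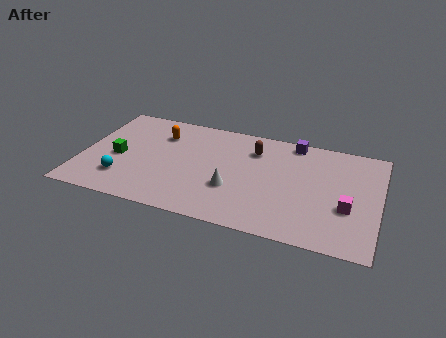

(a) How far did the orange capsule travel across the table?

1.8

From (2.0, 6.6) to (3.7, 6.0), the orange capsule covered √(1.7² + 0.6²) ≈ 1.8 units.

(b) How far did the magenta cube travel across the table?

2.2

From (13.6, 0.8) to (13.2, 3.0), the magenta cube covered √(0.4² + 2.2²) ≈ 2.2 units.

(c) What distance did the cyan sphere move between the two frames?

2.1

The cyan sphere moved from about (0.8, 3.5) to (2.2, 2.0), a distance of √(1.4² + 1.5²) ≈ 2.1.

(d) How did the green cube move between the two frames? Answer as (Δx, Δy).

(-0.7, 1.6)

The green cube started near (2.5, 2.0) and ended near (1.8, 3.6).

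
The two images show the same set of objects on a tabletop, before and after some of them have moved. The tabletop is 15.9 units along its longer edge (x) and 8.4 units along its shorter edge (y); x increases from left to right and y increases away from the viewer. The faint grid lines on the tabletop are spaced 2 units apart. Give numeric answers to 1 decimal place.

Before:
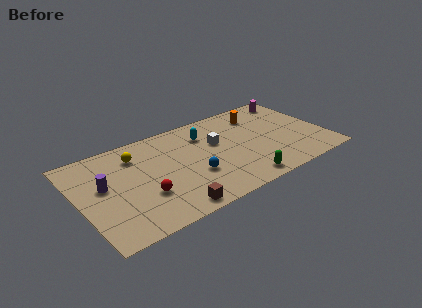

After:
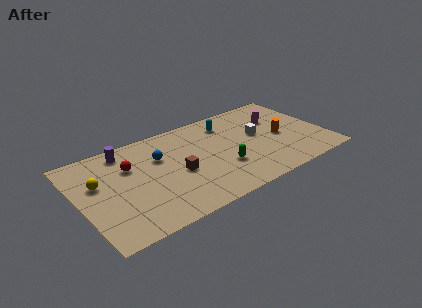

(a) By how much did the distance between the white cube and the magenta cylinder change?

-4.1

Before: roughly 5.9 units apart; after: 1.8. That's 4.1 units closer together.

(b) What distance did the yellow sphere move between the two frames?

2.9

The yellow sphere moved from about (3.9, 6.5) to (1.3, 5.2), a distance of √(2.6² + 1.3²) ≈ 2.9.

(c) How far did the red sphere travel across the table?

2.9

The red sphere was near (3.9, 2.8) before and (3.4, 5.7) after, so it travelled √(0.5² + 2.9²) ≈ 2.9 units.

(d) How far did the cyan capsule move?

1.6

The cyan capsule moved from about (8.4, 6.3) to (10.0, 6.7), a distance of √(1.6² + 0.4²) ≈ 1.6.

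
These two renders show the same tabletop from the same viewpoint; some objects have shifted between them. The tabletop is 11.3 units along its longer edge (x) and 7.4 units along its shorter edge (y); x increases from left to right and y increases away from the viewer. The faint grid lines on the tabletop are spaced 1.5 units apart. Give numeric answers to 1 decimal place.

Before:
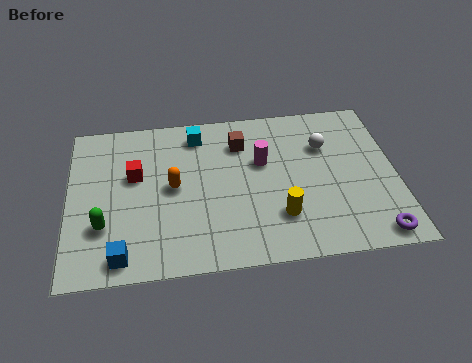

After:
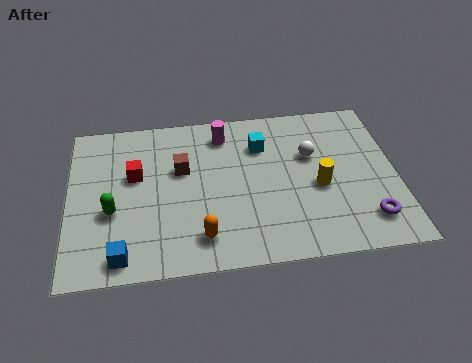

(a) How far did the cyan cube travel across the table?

2.3

From (4.5, 6.2) to (6.7, 5.4), the cyan cube covered √(2.2² + 0.8²) ≈ 2.3 units.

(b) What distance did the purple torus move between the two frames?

0.7

From (10.4, 0.8) to (10.2, 1.5), the purple torus covered √(0.2² + 0.7²) ≈ 0.7 units.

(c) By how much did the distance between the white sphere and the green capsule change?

-1.1

They were about 8.2 units apart before and 7.1 after — 1.1 units closer together.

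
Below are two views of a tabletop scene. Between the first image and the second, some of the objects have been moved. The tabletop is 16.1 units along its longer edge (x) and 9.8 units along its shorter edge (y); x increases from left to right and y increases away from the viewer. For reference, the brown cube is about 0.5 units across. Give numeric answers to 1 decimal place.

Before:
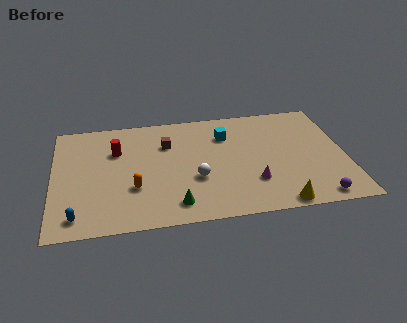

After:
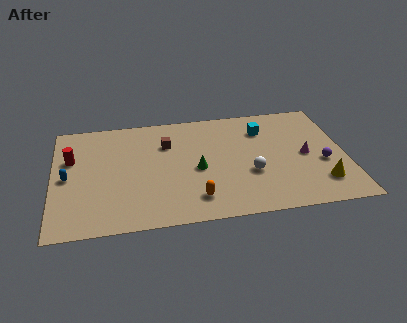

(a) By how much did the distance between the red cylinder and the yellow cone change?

+3.7

Before: roughly 10.5 units apart; after: 14.2. That's 3.7 units further apart.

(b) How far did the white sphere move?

3.0

The white sphere moved from about (7.8, 3.6) to (10.8, 3.6), a distance of √(3.0² + 0.0²) ≈ 3.0.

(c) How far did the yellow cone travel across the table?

2.8

The yellow cone was near (12.2, 0.8) before and (14.6, 2.2) after, so it travelled √(2.4² + 1.4²) ≈ 2.8 units.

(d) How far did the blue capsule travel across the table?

3.3

From (1.3, 1.4) to (0.8, 4.7), the blue capsule covered √(0.5² + 3.3²) ≈ 3.3 units.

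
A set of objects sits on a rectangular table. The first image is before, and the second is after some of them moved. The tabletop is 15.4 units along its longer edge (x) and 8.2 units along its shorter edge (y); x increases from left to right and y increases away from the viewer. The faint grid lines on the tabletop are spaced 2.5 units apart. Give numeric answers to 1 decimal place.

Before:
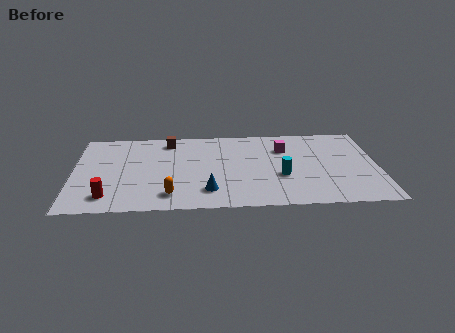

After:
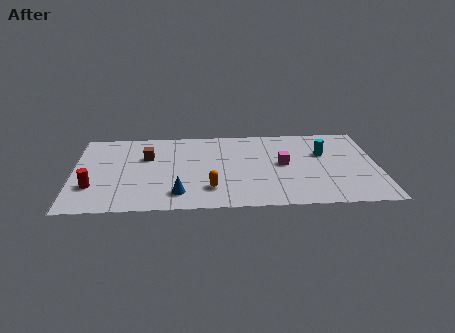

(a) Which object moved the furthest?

the cyan cylinder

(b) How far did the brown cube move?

1.9

The brown cube moved from about (4.8, 7.0) to (3.7, 5.4), a distance of √(1.1² + 1.6²) ≈ 1.9.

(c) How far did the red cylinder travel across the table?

1.3

The red cylinder was near (1.8, 1.5) before and (1.0, 2.5) after, so it travelled √(0.8² + 1.0²) ≈ 1.3 units.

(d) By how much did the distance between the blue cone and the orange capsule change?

-0.3

Before: roughly 1.9 units apart; after: 1.6. That's 0.3 units closer together.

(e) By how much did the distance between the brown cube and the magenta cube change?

+1.0

The distance was about 6.0 in the first image and 7.0 in the second, so they moved 1.0 units further apart.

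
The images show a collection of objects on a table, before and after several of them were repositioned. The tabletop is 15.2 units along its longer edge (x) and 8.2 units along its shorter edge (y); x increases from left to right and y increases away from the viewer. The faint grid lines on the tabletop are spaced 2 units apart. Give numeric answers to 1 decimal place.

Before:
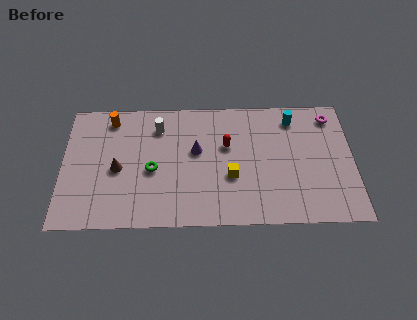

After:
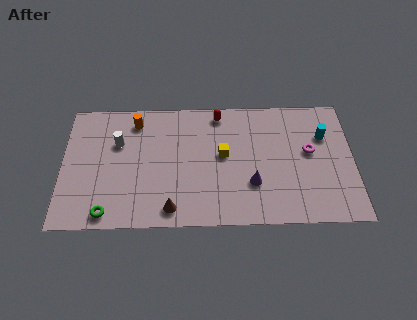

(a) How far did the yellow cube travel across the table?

1.5

The yellow cube moved from about (8.8, 3.1) to (8.4, 4.5), a distance of √(0.4² + 1.4²) ≈ 1.5.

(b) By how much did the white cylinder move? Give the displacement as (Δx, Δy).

(-2.1, -1.0)

The white cylinder was at about (5.0, 6.4) and moved to about (2.9, 5.4).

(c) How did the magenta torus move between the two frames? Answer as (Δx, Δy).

(-1.2, -2.3)

The magenta torus was at about (14.1, 6.9) and moved to about (12.9, 4.6).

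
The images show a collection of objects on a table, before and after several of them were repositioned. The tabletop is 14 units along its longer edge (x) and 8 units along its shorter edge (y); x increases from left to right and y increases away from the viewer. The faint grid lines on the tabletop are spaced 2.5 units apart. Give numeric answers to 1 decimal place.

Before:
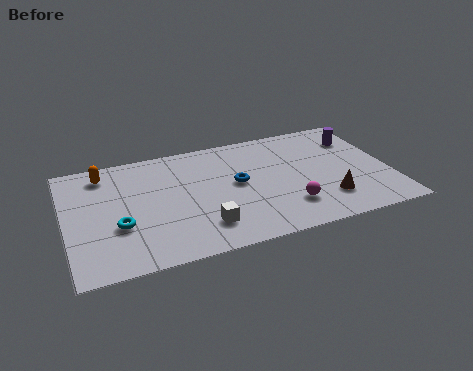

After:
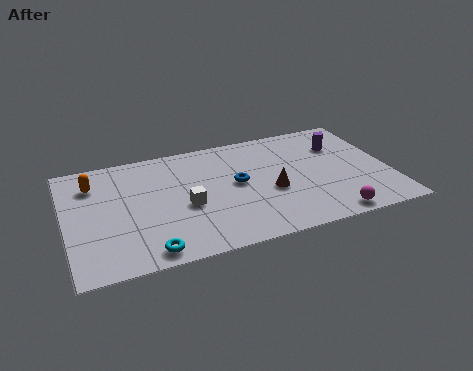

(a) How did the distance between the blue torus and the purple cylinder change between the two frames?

-0.9

The distance was about 5.8 in the first image and 4.9 in the second, so they moved 0.9 units closer together.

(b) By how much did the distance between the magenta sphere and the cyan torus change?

+0.5

They were about 7.3 units apart before and 7.8 after — 0.5 units further apart.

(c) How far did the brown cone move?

2.6

The brown cone moved from about (11.1, 2.0) to (8.8, 3.3), a distance of √(2.3² + 1.3²) ≈ 2.6.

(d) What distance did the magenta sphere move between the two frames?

2.1

The magenta sphere was near (9.4, 2.0) before and (11.1, 0.8) after, so it travelled √(1.7² + 1.2²) ≈ 2.1 units.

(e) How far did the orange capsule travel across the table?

0.8

The orange capsule moved from about (1.8, 6.7) to (1.3, 6.1), a distance of √(0.5² + 0.6²) ≈ 0.8.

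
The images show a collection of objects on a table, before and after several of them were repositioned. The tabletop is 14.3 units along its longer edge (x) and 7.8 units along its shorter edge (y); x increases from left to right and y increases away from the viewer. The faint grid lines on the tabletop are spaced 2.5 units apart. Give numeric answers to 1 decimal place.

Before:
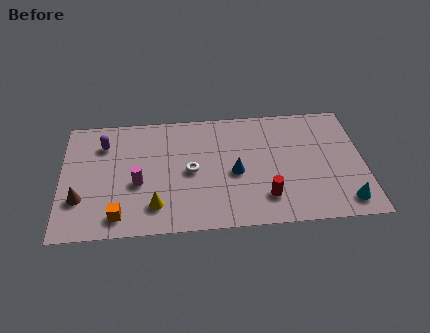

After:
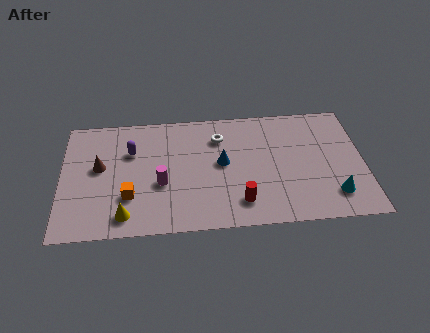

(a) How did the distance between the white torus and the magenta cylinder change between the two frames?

+1.4

Before: roughly 2.6 units apart; after: 4.0. That's 1.4 units further apart.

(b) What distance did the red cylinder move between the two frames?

1.2

From (9.6, 1.8) to (8.4, 1.6), the red cylinder covered √(1.2² + 0.2²) ≈ 1.2 units.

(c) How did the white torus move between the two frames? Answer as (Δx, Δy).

(1.4, 2.1)

The white torus was at about (6.1, 3.8) and moved to about (7.5, 5.9).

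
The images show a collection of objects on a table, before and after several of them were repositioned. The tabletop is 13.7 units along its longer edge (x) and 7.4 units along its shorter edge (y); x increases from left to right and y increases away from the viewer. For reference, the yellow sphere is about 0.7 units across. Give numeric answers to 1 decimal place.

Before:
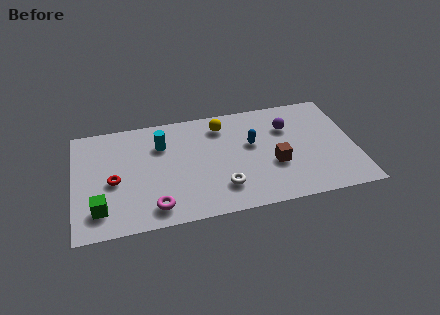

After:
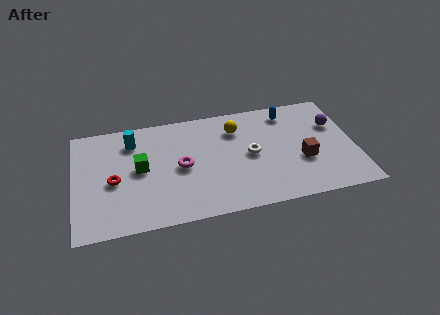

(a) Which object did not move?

the red torus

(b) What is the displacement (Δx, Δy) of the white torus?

(1.5, 1.9)

The white torus started near (7.1, 1.8) and ended near (8.6, 3.7).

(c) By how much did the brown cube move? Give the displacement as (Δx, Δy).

(1.4, 0.0)

The brown cube was at about (9.7, 2.8) and moved to about (11.1, 2.8).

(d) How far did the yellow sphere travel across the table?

0.8

The yellow sphere moved from about (7.3, 6.0) to (8.0, 5.6), a distance of √(0.7² + 0.4²) ≈ 0.8.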